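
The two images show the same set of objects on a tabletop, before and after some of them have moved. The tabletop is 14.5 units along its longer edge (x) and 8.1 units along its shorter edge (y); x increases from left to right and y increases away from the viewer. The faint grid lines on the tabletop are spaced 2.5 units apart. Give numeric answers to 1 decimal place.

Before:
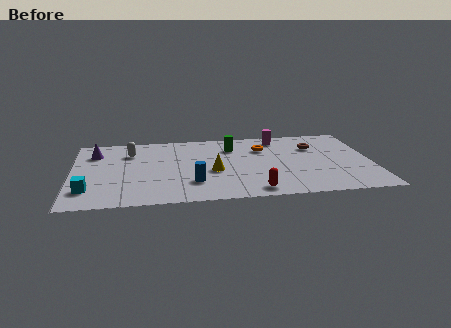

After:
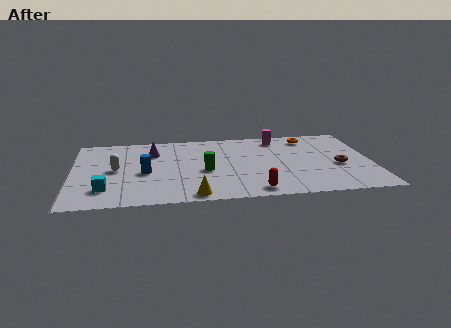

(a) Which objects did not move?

the red capsule and the magenta cylinder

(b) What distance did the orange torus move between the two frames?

2.5

From (9.3, 5.8) to (11.6, 6.8), the orange torus covered √(2.3² + 1.0²) ≈ 2.5 units.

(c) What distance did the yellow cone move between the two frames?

2.8

The yellow cone moved from about (6.8, 3.4) to (5.8, 0.8), a distance of √(1.0² + 2.6²) ≈ 2.8.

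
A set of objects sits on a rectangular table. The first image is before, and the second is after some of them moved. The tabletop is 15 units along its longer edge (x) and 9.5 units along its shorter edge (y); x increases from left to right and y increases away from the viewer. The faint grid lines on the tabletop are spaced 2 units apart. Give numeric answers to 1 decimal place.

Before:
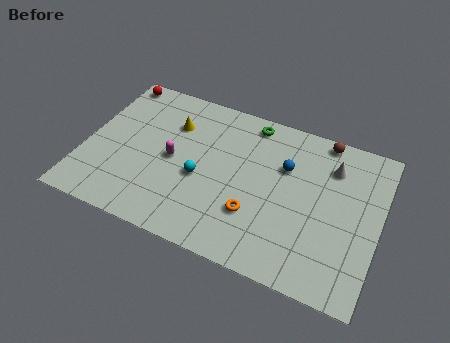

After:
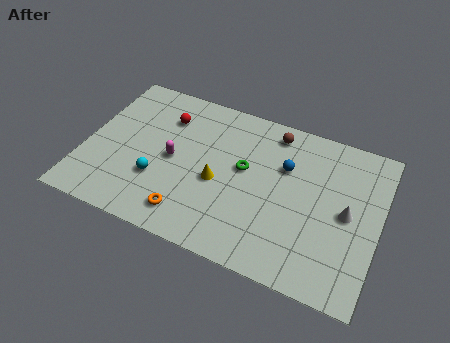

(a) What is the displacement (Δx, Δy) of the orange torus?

(-3.2, -1.3)

The orange torus was at about (8.9, 2.9) and moved to about (5.7, 1.6).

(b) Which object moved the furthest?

the yellow cone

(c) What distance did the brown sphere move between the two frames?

2.5

The brown sphere was near (11.8, 8.7) before and (9.3, 8.2) after, so it travelled √(2.5² + 0.5²) ≈ 2.5 units.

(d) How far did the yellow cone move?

3.8

The yellow cone moved from about (4.2, 6.8) to (6.9, 4.1), a distance of √(2.7² + 2.7²) ≈ 3.8.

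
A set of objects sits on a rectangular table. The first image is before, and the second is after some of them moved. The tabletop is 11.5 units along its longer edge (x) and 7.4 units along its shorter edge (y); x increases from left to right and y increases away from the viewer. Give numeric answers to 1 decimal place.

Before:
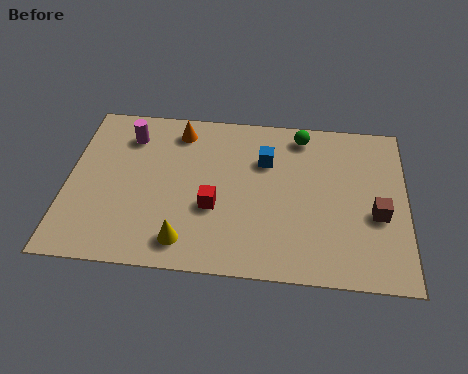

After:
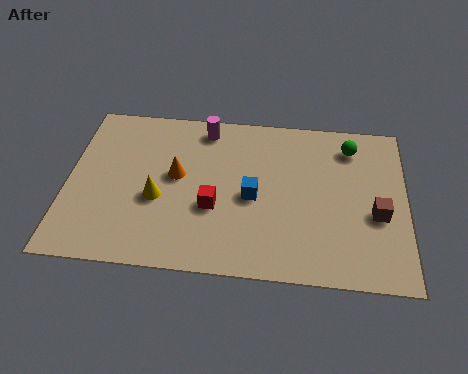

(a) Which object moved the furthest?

the magenta cylinder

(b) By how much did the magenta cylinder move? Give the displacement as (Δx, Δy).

(2.6, 0.6)

From the two frames, the magenta cylinder sits at roughly (2.0, 5.8) before and (4.6, 6.4) after.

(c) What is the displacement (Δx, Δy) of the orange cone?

(0.0, -2.1)

The orange cone started near (3.7, 6.2) and ended near (3.7, 4.1).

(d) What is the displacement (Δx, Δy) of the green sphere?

(1.7, -0.4)

From the two frames, the green sphere sits at roughly (7.9, 6.4) before and (9.6, 6.0) after.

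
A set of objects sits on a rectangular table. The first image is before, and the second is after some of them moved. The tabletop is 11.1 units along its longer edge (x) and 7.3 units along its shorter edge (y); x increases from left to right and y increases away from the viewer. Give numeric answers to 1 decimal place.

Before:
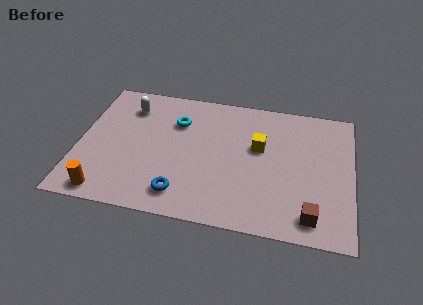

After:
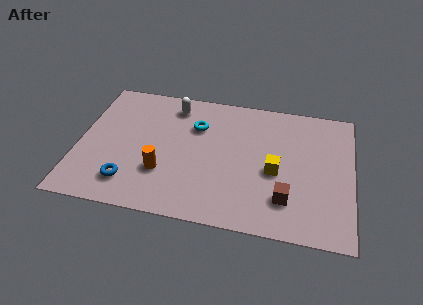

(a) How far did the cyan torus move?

0.8

The cyan torus moved from about (3.9, 5.2) to (4.7, 5.1), a distance of √(0.8² + 0.1²) ≈ 0.8.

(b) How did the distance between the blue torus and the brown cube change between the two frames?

+1.1

The distance was about 5.2 in the first image and 6.3 in the second, so they moved 1.1 units further apart.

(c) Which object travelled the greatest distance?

the orange cylinder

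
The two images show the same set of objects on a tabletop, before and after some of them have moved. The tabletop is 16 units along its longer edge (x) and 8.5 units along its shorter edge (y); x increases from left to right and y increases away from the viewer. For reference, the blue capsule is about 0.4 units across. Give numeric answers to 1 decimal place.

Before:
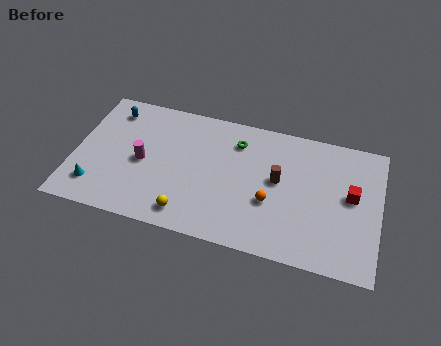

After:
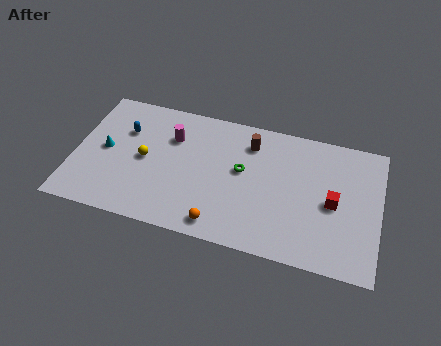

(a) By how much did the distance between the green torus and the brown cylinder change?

-1.1

Before: roughly 3.0 units apart; after: 1.9. That's 1.1 units closer together.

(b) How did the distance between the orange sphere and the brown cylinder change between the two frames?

+4.2

They were about 1.5 units apart before and 5.7 after — 4.2 units further apart.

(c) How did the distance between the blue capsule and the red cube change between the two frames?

-1.8

They were about 13.0 units apart before and 11.2 after — 1.8 units closer together.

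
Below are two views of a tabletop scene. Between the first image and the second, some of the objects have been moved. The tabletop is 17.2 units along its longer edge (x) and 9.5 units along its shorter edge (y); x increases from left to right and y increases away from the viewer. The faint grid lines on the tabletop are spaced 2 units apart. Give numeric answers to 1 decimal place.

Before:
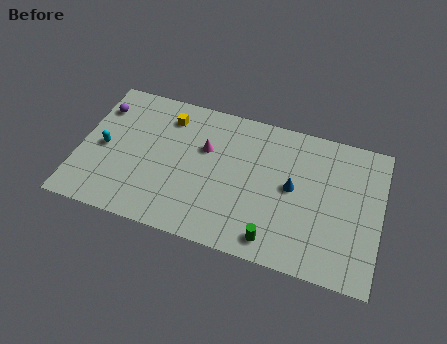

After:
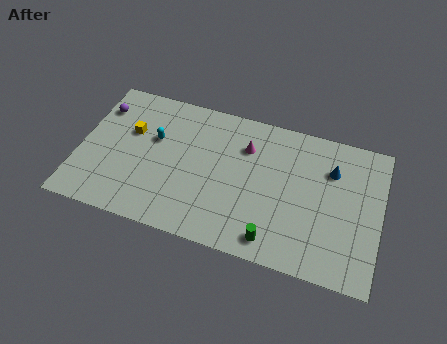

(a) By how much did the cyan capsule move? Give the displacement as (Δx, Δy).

(2.8, 1.4)

From the two frames, the cyan capsule sits at roughly (1.4, 4.5) before and (4.2, 5.9) after.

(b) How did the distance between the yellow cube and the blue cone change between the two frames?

+3.7

They were about 7.8 units apart before and 11.5 after — 3.7 units further apart.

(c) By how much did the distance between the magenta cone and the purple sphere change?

+2.2

Before: roughly 6.3 units apart; after: 8.5. That's 2.2 units further apart.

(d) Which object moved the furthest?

the cyan capsule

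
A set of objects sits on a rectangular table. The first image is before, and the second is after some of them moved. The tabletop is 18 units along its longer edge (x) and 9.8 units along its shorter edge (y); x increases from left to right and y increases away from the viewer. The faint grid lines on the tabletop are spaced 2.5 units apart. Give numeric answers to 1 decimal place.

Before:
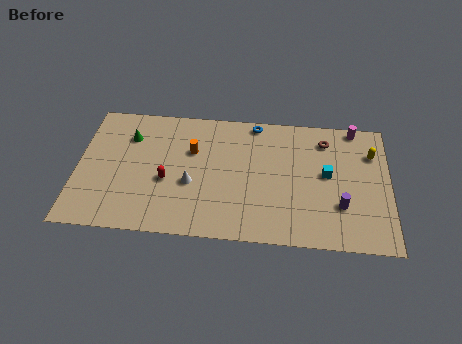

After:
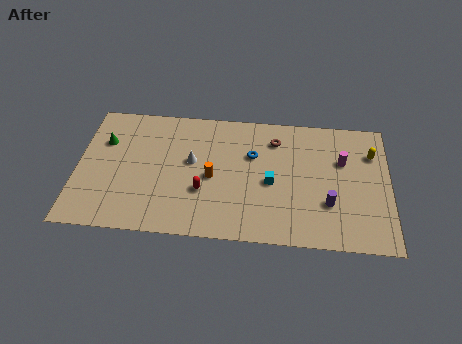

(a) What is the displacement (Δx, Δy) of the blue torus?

(-0.1, -2.5)

From the two frames, the blue torus sits at roughly (10.2, 8.9) before and (10.1, 6.4) after.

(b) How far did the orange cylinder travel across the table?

2.2

The orange cylinder moved from about (6.6, 6.4) to (7.8, 4.5), a distance of √(1.2² + 1.9²) ≈ 2.2.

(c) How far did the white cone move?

1.7

The white cone was near (6.6, 3.9) before and (6.6, 5.6) after, so it travelled √(0.0² + 1.7²) ≈ 1.7 units.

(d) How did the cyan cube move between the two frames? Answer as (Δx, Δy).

(-3.2, -0.9)

The cyan cube was at about (14.4, 5.3) and moved to about (11.2, 4.4).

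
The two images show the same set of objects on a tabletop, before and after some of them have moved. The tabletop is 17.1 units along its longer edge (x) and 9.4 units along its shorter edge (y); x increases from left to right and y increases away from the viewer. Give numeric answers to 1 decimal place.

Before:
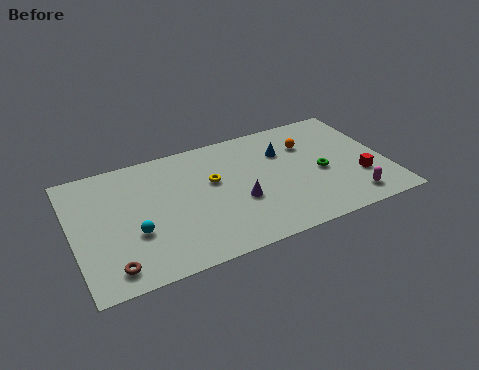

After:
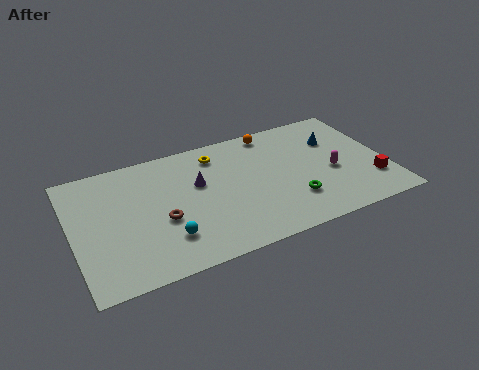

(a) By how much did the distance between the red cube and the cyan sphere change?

-1.0

Before: roughly 12.3 units apart; after: 11.3. That's 1.0 units closer together.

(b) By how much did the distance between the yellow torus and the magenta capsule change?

-1.2

The distance was about 8.2 in the first image and 7.0 in the second, so they moved 1.2 units closer together.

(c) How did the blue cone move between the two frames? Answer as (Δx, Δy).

(2.9, -0.1)

From the two frames, the blue cone sits at roughly (11.7, 6.6) before and (14.6, 6.5) after.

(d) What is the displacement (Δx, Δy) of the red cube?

(0.6, -0.5)

From the two frames, the red cube sits at roughly (15.5, 3.0) before and (16.1, 2.5) after.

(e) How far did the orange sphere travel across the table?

2.5

The orange sphere moved from about (13.1, 6.7) to (11.3, 8.4), a distance of √(1.8² + 1.7²) ≈ 2.5.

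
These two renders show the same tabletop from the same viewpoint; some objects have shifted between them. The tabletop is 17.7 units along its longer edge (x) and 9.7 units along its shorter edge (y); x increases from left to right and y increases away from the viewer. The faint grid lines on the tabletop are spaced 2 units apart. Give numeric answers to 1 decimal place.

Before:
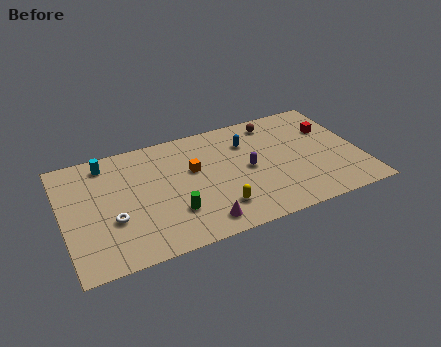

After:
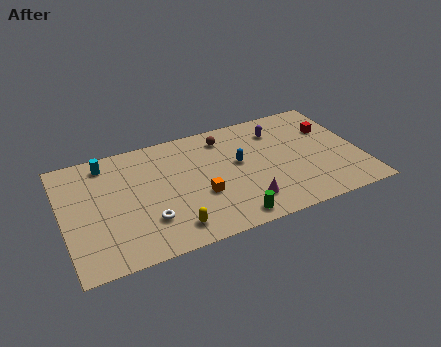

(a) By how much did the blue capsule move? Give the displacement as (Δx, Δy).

(-0.7, -1.6)

The blue capsule started near (11.2, 7.1) and ended near (10.5, 5.5).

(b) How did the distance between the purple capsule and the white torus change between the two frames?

+1.3

They were about 8.3 units apart before and 9.6 after — 1.3 units further apart.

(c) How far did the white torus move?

2.2

The white torus moved from about (2.8, 3.5) to (4.8, 2.7), a distance of √(2.0² + 0.8²) ≈ 2.2.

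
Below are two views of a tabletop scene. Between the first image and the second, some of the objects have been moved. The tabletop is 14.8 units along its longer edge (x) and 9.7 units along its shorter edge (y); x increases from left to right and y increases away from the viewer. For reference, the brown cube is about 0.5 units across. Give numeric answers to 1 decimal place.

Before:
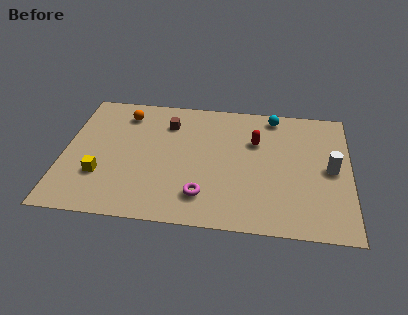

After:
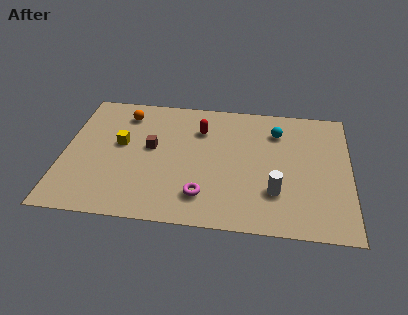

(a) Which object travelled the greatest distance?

the white cylinder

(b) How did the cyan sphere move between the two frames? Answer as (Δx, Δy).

(0.2, -1.2)

The cyan sphere was at about (10.8, 8.6) and moved to about (11.0, 7.4).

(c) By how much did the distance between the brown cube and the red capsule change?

-1.7

The distance was about 4.7 in the first image and 3.0 in the second, so they moved 1.7 units closer together.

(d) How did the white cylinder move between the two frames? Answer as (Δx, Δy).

(-2.8, -2.0)

The white cylinder was at about (13.8, 4.8) and moved to about (11.0, 2.8).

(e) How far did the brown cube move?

2.2

The brown cube was near (5.3, 7.4) before and (4.5, 5.4) after, so it travelled √(0.8² + 2.0²) ≈ 2.2 units.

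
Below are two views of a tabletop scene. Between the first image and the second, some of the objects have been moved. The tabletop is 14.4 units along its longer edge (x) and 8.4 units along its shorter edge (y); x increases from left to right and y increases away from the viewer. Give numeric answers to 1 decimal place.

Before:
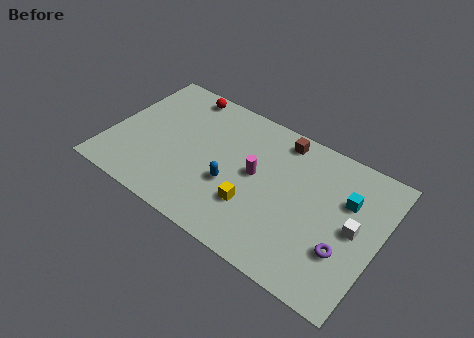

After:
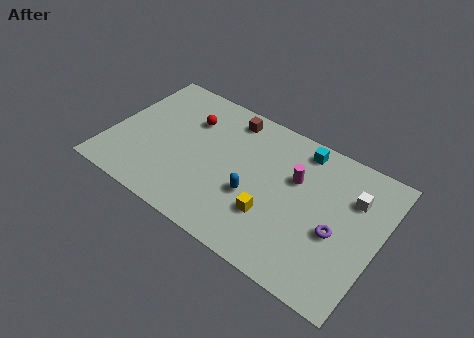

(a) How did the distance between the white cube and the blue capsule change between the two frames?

-0.9

They were about 6.5 units apart before and 5.6 after — 0.9 units closer together.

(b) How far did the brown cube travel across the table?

2.8

The brown cube moved from about (8.7, 7.3) to (5.9, 7.2), a distance of √(2.8² + 0.1²) ≈ 2.8.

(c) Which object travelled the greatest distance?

the cyan cube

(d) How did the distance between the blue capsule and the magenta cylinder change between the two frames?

+1.2

They were about 1.7 units apart before and 2.9 after — 1.2 units further apart.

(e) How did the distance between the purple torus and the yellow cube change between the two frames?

-1.4

Before: roughly 4.8 units apart; after: 3.4. That's 1.4 units closer together.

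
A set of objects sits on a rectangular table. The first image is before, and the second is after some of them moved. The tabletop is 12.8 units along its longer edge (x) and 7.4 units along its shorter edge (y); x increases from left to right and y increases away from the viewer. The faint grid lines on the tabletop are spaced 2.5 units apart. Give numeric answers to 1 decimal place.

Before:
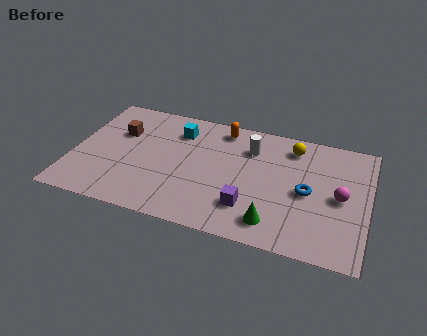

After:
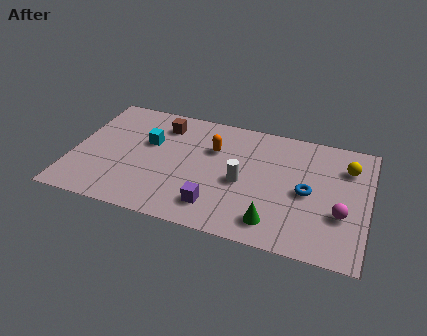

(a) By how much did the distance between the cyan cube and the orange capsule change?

+0.8

The distance was about 2.0 in the first image and 2.8 in the second, so they moved 0.8 units further apart.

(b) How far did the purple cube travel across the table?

1.5

From (7.8, 1.9) to (6.4, 1.5), the purple cube covered √(1.4² + 0.4²) ≈ 1.5 units.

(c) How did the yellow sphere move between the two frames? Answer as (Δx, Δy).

(2.4, -0.6)

The yellow sphere was at about (9.4, 6.1) and moved to about (11.8, 5.5).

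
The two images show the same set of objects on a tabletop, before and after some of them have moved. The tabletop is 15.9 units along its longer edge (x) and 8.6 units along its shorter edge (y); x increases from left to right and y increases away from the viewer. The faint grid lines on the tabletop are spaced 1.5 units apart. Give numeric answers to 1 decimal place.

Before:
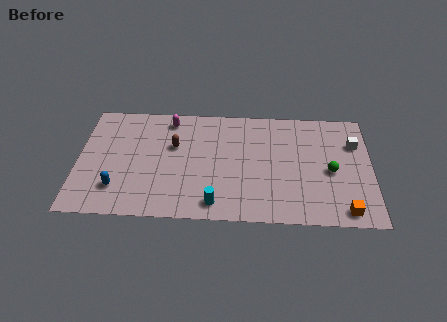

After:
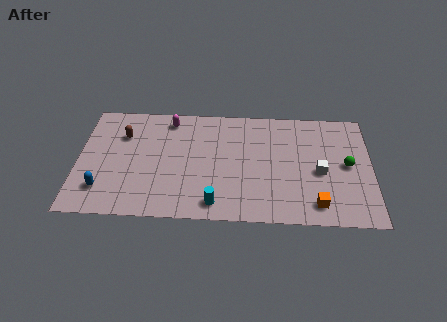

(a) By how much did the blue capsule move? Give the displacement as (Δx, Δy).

(-0.8, -0.1)

From the two frames, the blue capsule sits at roughly (2.2, 2.1) before and (1.4, 2.0) after.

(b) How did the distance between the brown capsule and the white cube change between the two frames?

+1.1

The distance was about 9.8 in the first image and 10.9 in the second, so they moved 1.1 units further apart.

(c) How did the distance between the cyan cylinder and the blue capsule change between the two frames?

+0.8

The distance was about 5.4 in the first image and 6.2 in the second, so they moved 0.8 units further apart.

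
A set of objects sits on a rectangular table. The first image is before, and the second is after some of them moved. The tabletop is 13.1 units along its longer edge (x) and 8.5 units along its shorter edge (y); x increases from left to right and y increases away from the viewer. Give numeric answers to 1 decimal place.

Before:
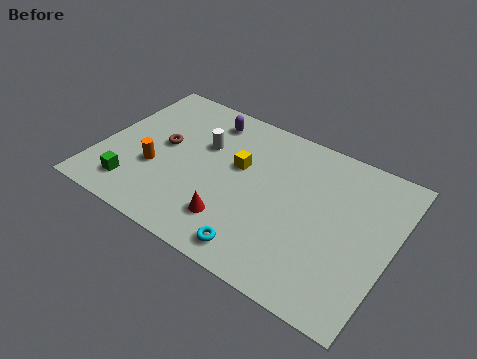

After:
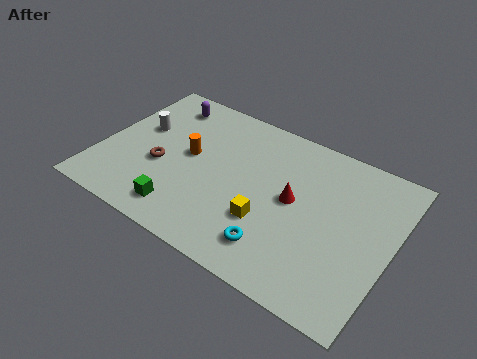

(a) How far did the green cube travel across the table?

2.3

The green cube was near (1.9, 1.6) before and (4.2, 1.4) after, so it travelled √(2.3² + 0.2²) ≈ 2.3 units.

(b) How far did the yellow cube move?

2.9

The yellow cube was near (6.1, 5.1) before and (7.8, 2.8) after, so it travelled √(1.7² + 2.3²) ≈ 2.9 units.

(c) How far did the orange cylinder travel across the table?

2.0

The orange cylinder was near (2.6, 3.1) before and (3.9, 4.6) after, so it travelled √(1.3² + 1.5²) ≈ 2.0 units.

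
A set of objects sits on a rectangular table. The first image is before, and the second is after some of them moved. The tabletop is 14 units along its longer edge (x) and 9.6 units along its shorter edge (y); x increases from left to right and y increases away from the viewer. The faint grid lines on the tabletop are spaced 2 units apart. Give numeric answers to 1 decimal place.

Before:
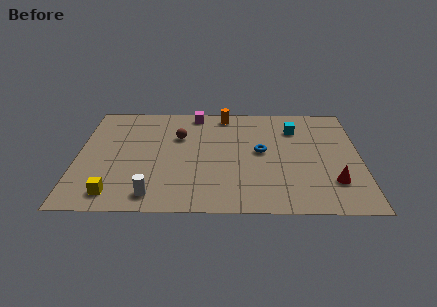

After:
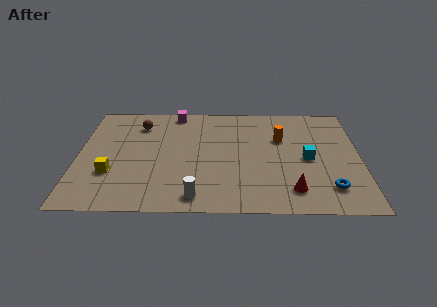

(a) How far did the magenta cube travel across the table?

1.0

From (5.8, 8.6) to (4.8, 8.7), the magenta cube covered √(1.0² + 0.1²) ≈ 1.0 units.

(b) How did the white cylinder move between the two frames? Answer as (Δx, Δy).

(2.1, -0.1)

The white cylinder was at about (3.8, 1.3) and moved to about (5.9, 1.2).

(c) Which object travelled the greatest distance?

the blue torus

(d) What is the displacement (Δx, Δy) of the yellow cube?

(-0.2, 1.7)

The yellow cube started near (1.9, 1.4) and ended near (1.7, 3.1).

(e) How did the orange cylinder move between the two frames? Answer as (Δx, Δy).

(2.8, -2.2)

The orange cylinder was at about (7.3, 8.5) and moved to about (10.1, 6.3).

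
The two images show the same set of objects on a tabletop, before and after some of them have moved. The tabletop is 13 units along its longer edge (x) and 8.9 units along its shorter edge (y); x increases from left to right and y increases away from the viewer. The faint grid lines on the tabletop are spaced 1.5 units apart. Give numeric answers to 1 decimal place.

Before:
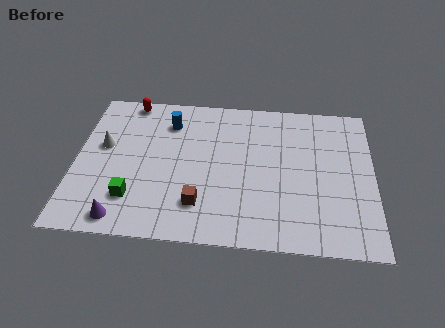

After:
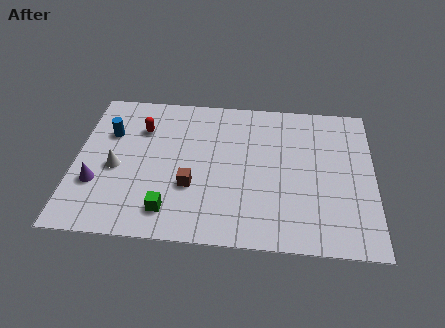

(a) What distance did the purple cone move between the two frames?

2.2

From (2.2, 1.0) to (1.0, 2.9), the purple cone covered √(1.2² + 1.9²) ≈ 2.2 units.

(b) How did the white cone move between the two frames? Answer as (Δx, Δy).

(0.6, -1.3)

The white cone was at about (1.2, 5.2) and moved to about (1.8, 3.9).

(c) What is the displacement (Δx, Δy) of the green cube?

(1.6, -0.6)

From the two frames, the green cube sits at roughly (2.6, 2.2) before and (4.2, 1.6) after.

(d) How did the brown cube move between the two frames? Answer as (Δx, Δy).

(-0.4, 1.0)

The brown cube started near (5.5, 2.1) and ended near (5.1, 3.1).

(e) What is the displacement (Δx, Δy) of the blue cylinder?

(-2.6, -0.9)

The blue cylinder was at about (4.0, 6.9) and moved to about (1.4, 6.0).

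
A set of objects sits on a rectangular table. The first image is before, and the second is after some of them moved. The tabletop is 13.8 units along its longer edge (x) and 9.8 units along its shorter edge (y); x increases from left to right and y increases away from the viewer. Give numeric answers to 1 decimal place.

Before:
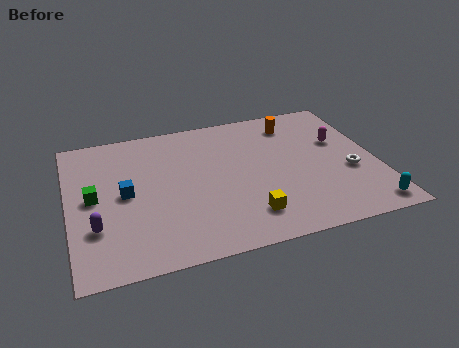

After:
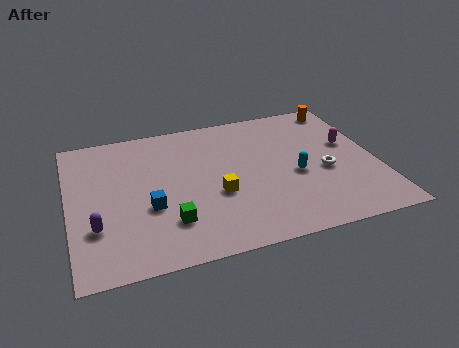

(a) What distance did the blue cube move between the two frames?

1.6

The blue cube was near (2.5, 4.9) before and (3.5, 3.7) after, so it travelled √(1.0² + 1.2²) ≈ 1.6 units.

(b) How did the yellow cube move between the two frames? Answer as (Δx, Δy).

(-1.2, 1.8)

The yellow cube started near (7.7, 2.0) and ended near (6.5, 3.8).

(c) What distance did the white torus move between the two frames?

1.1

The white torus moved from about (12.5, 3.8) to (11.4, 4.1), a distance of √(1.1² + 0.3²) ≈ 1.1.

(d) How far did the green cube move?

4.1

The green cube moved from about (1.1, 5.0) to (4.3, 2.5), a distance of √(3.2² + 2.5²) ≈ 4.1.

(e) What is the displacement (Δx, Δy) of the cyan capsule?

(-2.9, 3.1)

The cyan capsule started near (13.0, 1.1) and ended near (10.1, 4.2).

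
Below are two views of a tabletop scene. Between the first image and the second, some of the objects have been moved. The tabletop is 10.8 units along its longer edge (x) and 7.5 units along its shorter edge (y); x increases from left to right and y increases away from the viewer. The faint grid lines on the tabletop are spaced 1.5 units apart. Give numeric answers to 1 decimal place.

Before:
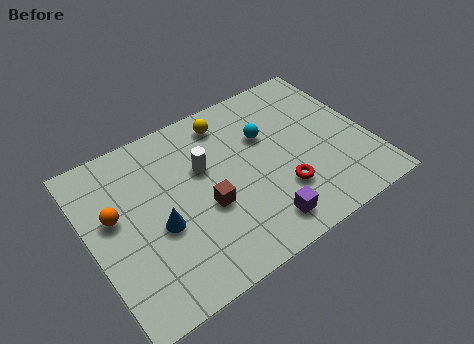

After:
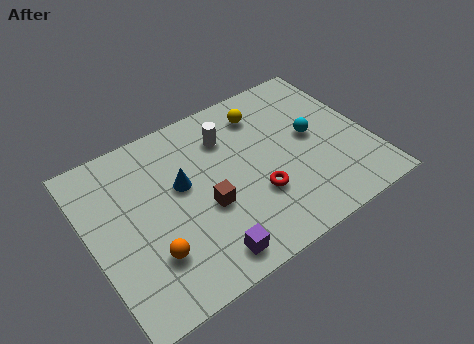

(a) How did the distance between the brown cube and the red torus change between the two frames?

-0.9

They were about 2.9 units apart before and 2.0 after — 0.9 units closer together.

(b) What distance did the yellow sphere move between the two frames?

1.4

The yellow sphere moved from about (5.7, 6.3) to (7.1, 6.0), a distance of √(1.4² + 0.3²) ≈ 1.4.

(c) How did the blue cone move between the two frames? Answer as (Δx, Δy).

(1.1, 1.3)

The blue cone started near (2.5, 3.1) and ended near (3.6, 4.4).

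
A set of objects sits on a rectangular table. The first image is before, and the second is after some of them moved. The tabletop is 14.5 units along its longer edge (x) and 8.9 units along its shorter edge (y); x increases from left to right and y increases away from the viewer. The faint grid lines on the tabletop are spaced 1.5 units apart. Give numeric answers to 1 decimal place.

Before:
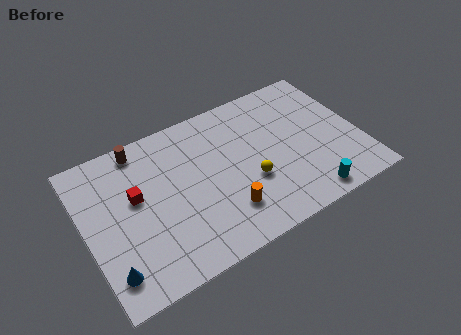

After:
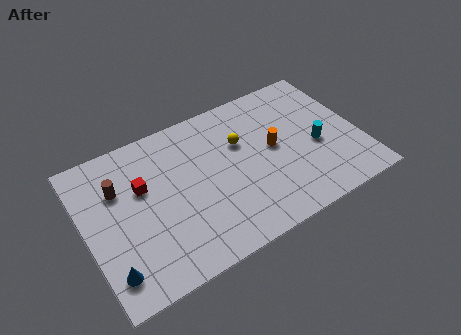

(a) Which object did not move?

the blue cone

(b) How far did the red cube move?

0.6

The red cube was near (2.7, 5.2) before and (3.1, 5.6) after, so it travelled √(0.4² + 0.4²) ≈ 0.6 units.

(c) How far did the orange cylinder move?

3.9

The orange cylinder was near (7.0, 2.2) before and (10.0, 4.7) after, so it travelled √(3.0² + 2.5²) ≈ 3.9 units.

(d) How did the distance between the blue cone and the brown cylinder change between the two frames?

-2.1

The distance was about 6.6 in the first image and 4.5 in the second, so they moved 2.1 units closer together.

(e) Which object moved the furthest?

the orange cylinder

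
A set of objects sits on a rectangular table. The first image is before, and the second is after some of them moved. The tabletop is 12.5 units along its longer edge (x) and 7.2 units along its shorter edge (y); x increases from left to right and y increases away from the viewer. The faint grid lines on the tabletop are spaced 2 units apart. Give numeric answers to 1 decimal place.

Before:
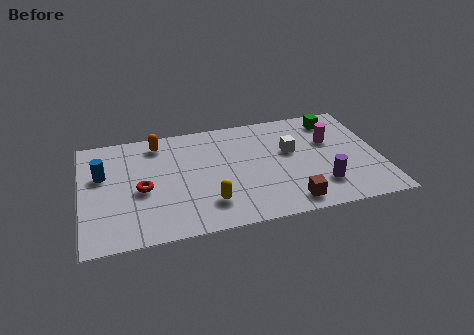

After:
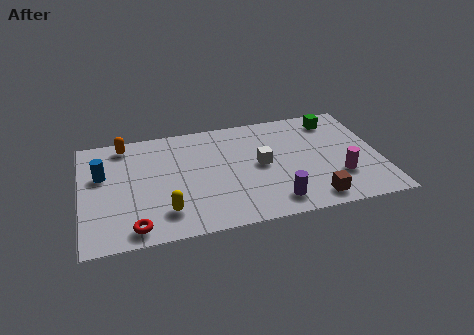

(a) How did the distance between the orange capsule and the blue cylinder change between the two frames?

-0.8

Before: roughly 2.9 units apart; after: 2.1. That's 0.8 units closer together.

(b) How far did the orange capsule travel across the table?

1.4

The orange capsule moved from about (3.3, 6.1) to (1.9, 6.3), a distance of √(1.4² + 0.2²) ≈ 1.4.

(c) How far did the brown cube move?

1.0

The brown cube was near (8.5, 1.0) before and (9.5, 1.0) after, so it travelled √(1.0² + 0.0²) ≈ 1.0 units.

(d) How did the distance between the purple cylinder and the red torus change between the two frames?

-1.7

Before: roughly 7.5 units apart; after: 5.8. That's 1.7 units closer together.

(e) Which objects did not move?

the blue cylinder and the green cube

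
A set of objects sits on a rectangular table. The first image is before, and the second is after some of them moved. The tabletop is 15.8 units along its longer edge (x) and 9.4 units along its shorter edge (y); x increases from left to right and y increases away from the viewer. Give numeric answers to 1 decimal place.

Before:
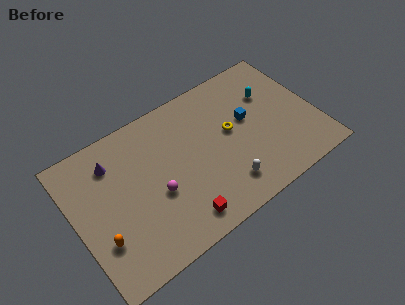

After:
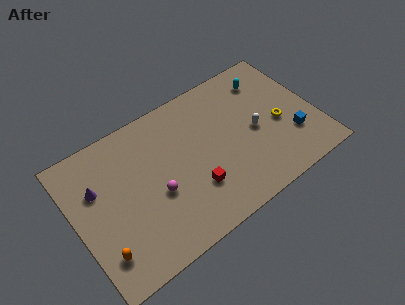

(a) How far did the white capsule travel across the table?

3.5

The white capsule was near (9.3, 1.9) before and (11.8, 4.4) after, so it travelled √(2.5² + 2.5²) ≈ 3.5 units.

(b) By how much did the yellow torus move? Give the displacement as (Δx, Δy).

(3.1, -1.1)

From the two frames, the yellow torus sits at roughly (10.3, 5.2) before and (13.4, 4.1) after.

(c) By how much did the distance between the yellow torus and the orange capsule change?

+3.1

The distance was about 9.3 in the first image and 12.4 in the second, so they moved 3.1 units further apart.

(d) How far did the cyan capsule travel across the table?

1.1

From (13.2, 6.4) to (13.2, 7.5), the cyan capsule covered √(0.0² + 1.1²) ≈ 1.1 units.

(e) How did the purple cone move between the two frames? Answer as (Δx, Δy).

(-1.2, -1.1)

From the two frames, the purple cone sits at roughly (2.8, 7.3) before and (1.6, 6.2) after.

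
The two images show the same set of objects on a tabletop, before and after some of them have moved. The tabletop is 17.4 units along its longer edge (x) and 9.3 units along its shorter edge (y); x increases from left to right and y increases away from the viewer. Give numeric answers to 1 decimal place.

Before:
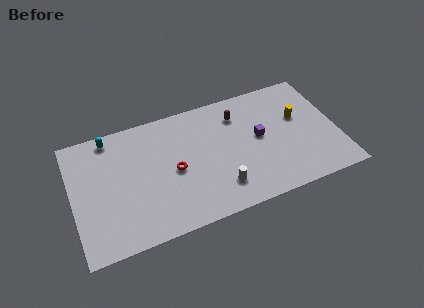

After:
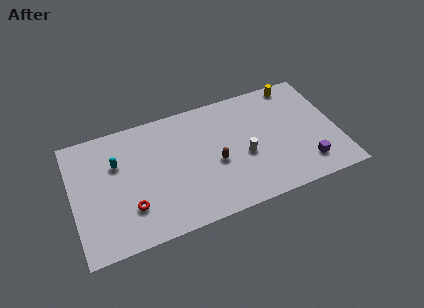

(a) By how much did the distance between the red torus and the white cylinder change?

+4.1

Before: roughly 3.6 units apart; after: 7.7. That's 4.1 units further apart.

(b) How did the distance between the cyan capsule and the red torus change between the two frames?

-1.9

They were about 5.5 units apart before and 3.6 after — 1.9 units closer together.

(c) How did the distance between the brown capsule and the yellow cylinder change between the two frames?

+3.1

Before: roughly 4.2 units apart; after: 7.3. That's 3.1 units further apart.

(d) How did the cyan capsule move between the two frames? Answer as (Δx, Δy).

(0.3, -2.1)

The cyan capsule started near (2.7, 8.3) and ended near (3.0, 6.2).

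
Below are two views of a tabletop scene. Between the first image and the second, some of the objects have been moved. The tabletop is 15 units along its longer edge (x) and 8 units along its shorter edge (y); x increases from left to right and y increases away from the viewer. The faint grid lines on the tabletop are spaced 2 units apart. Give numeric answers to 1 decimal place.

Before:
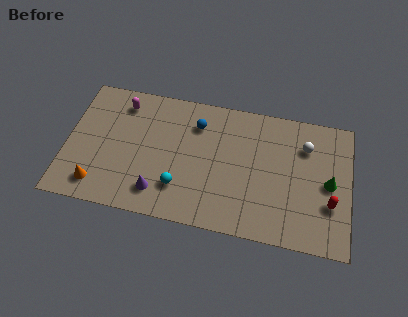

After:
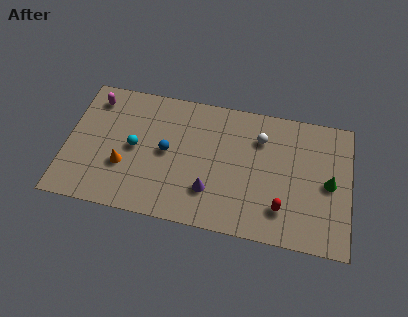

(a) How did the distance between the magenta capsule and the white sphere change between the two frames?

-0.9

The distance was about 9.8 in the first image and 8.9 in the second, so they moved 0.9 units closer together.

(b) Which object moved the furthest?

the cyan sphere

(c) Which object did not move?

the green cone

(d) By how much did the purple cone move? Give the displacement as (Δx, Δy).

(2.7, 0.6)

From the two frames, the purple cone sits at roughly (5.0, 1.6) before and (7.7, 2.2) after.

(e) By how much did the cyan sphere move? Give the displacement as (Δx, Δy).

(-2.5, 1.9)

The cyan sphere started near (6.1, 2.1) and ended near (3.6, 4.0).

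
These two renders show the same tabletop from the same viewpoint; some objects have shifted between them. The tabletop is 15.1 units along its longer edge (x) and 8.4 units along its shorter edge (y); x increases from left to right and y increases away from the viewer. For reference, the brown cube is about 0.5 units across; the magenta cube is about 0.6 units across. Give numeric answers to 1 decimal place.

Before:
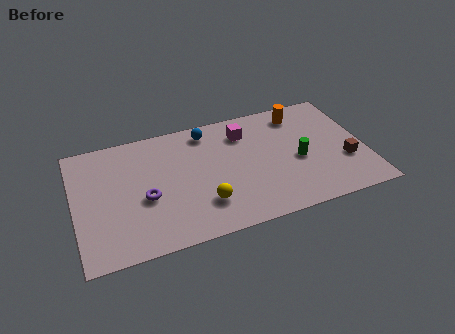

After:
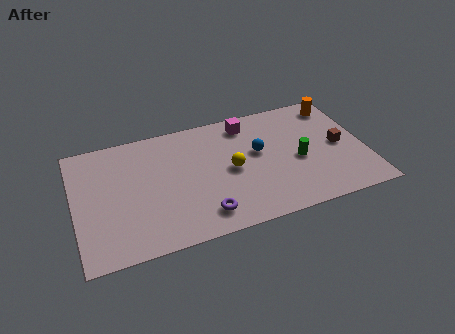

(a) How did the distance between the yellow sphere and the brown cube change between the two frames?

-1.8

They were about 7.5 units apart before and 5.7 after — 1.8 units closer together.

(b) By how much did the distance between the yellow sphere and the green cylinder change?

-1.8

Before: roughly 5.3 units apart; after: 3.5. That's 1.8 units closer together.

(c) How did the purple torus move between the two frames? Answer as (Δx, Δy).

(2.8, -2.0)

The purple torus started near (3.6, 3.5) and ended near (6.4, 1.5).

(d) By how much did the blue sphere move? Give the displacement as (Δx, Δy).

(2.5, -2.3)

The blue sphere was at about (7.1, 7.2) and moved to about (9.6, 4.9).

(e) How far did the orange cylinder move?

2.0

From (12.0, 7.0) to (14.0, 7.1), the orange cylinder covered √(2.0² + 0.1²) ≈ 2.0 units.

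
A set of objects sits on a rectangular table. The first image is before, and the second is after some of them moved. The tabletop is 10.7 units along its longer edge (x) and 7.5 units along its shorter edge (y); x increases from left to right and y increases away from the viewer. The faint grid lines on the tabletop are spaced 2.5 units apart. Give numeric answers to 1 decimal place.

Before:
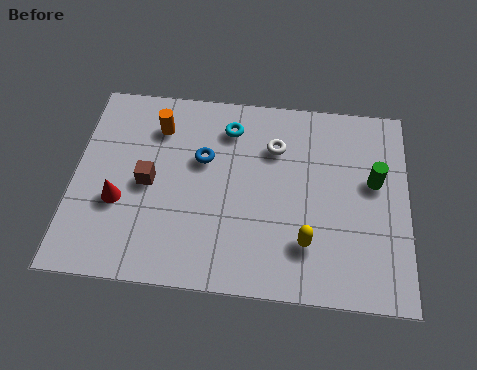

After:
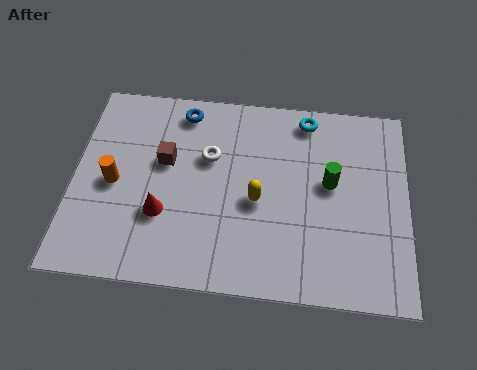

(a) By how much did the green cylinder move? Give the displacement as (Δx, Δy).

(-1.4, -0.2)

The green cylinder started near (9.6, 4.4) and ended near (8.2, 4.2).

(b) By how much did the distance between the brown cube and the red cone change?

+0.8

They were about 1.2 units apart before and 2.0 after — 0.8 units further apart.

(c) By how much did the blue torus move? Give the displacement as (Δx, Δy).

(-0.7, 1.8)

The blue torus started near (4.1, 4.7) and ended near (3.4, 6.5).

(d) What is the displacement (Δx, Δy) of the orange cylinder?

(-1.3, -2.3)

From the two frames, the orange cylinder sits at roughly (2.6, 5.8) before and (1.3, 3.5) after.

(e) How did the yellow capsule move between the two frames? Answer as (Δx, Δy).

(-1.6, 1.4)

The yellow capsule was at about (7.5, 1.9) and moved to about (5.9, 3.3).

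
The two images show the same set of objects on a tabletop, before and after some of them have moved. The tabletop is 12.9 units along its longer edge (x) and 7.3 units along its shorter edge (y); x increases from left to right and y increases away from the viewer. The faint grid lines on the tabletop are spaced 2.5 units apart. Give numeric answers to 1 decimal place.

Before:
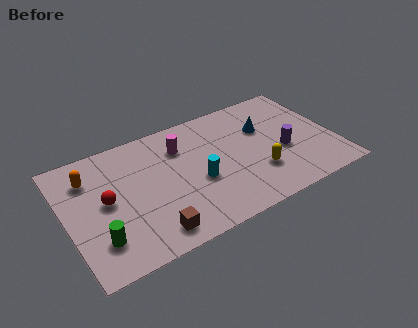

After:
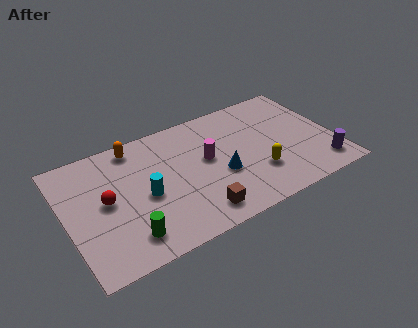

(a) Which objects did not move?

the red sphere and the yellow capsule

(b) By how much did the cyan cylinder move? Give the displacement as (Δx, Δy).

(-2.5, 0.3)

The cyan cylinder started near (6.2, 3.0) and ended near (3.7, 3.3).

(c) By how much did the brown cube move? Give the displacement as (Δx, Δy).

(2.2, 0.1)

From the two frames, the brown cube sits at roughly (3.7, 1.1) before and (5.9, 1.2) after.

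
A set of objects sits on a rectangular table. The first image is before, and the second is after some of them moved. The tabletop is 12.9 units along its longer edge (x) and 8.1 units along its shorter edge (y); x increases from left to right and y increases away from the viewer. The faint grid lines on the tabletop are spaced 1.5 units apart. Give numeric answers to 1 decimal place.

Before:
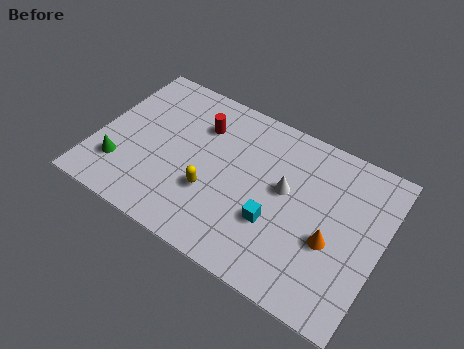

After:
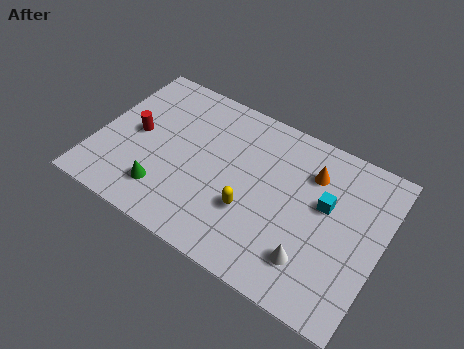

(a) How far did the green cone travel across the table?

2.1

The green cone moved from about (1.3, 2.1) to (3.4, 1.8), a distance of √(2.1² + 0.3²) ≈ 2.1.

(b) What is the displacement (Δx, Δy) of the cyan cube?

(2.0, 2.0)

From the two frames, the cyan cube sits at roughly (8.3, 2.8) before and (10.3, 4.8) after.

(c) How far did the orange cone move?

3.1

From (10.8, 3.2) to (9.5, 6.0), the orange cone covered √(1.3² + 2.8²) ≈ 3.1 units.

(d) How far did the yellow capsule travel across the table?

1.8

From (5.4, 2.8) to (7.2, 2.8), the yellow capsule covered √(1.8² + 0.0²) ≈ 1.8 units.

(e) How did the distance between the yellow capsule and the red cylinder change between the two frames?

+2.4

Before: roughly 3.3 units apart; after: 5.7. That's 2.4 units further apart.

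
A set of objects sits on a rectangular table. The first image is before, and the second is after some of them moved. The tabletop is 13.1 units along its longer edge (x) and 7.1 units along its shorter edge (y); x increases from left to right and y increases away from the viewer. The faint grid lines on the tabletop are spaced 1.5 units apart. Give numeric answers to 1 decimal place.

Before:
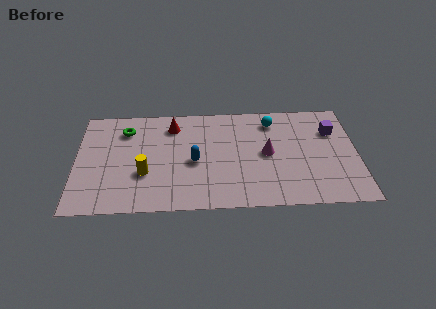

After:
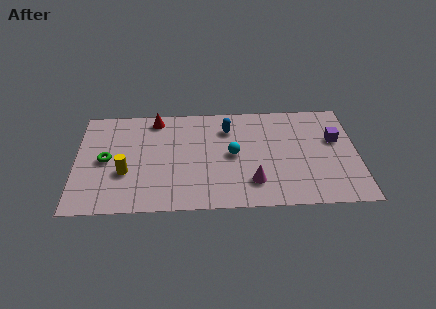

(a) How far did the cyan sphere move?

2.9

From (9.2, 5.8) to (7.3, 3.6), the cyan sphere covered √(1.9² + 2.2²) ≈ 2.9 units.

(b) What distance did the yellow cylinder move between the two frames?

0.9

From (3.2, 2.5) to (2.3, 2.6), the yellow cylinder covered √(0.9² + 0.1²) ≈ 0.9 units.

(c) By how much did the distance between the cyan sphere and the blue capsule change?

-2.7

The distance was about 4.5 in the first image and 1.8 in the second, so they moved 2.7 units closer together.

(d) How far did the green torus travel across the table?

2.2

The green torus moved from about (2.3, 5.5) to (1.4, 3.5), a distance of √(0.9² + 2.0²) ≈ 2.2.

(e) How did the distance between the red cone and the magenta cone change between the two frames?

+1.5

Before: roughly 4.9 units apart; after: 6.4. That's 1.5 units further apart.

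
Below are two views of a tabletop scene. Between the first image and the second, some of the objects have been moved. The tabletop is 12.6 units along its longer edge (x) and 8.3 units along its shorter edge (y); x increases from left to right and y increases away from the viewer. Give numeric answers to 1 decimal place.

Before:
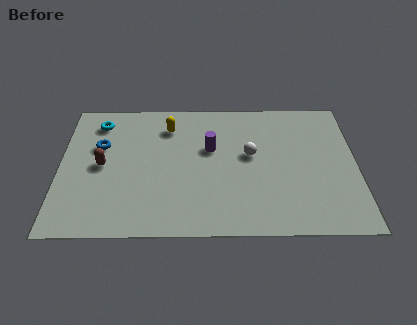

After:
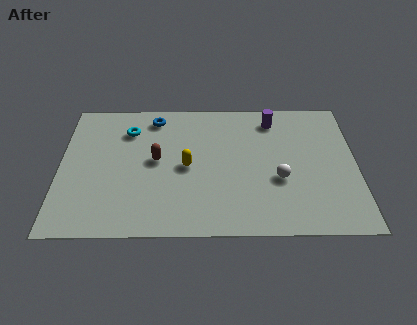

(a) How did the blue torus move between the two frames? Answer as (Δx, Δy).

(2.3, 1.8)

The blue torus was at about (1.7, 5.3) and moved to about (4.0, 7.1).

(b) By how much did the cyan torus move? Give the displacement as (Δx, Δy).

(1.3, -0.5)

From the two frames, the cyan torus sits at roughly (1.6, 6.8) before and (2.9, 6.3) after.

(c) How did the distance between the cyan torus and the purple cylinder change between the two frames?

+1.1

Before: roughly 5.1 units apart; after: 6.2. That's 1.1 units further apart.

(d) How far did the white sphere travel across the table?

1.9

The white sphere was near (8.1, 4.7) before and (9.3, 3.2) after, so it travelled √(1.2² + 1.5²) ≈ 1.9 units.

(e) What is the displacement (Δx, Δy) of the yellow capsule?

(0.8, -2.5)

The yellow capsule started near (4.6, 6.5) and ended near (5.4, 4.0).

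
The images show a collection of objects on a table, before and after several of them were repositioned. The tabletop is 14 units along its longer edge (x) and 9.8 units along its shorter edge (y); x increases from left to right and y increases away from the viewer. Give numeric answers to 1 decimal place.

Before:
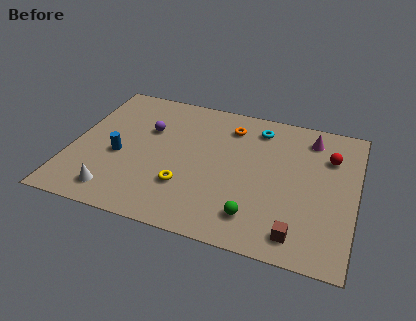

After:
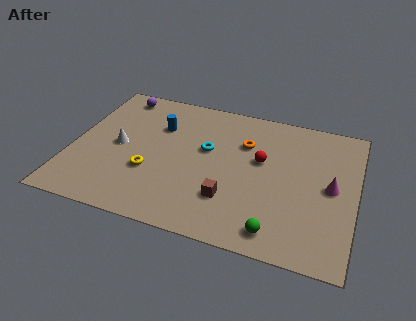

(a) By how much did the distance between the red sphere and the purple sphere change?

-1.0

Before: roughly 9.0 units apart; after: 8.0. That's 1.0 units closer together.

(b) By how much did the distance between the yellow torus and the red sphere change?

-2.1

Before: roughly 7.9 units apart; after: 5.8. That's 2.1 units closer together.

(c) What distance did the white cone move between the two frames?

3.3

The white cone was near (2.5, 1.5) before and (2.3, 4.8) after, so it travelled √(0.2² + 3.3²) ≈ 3.3 units.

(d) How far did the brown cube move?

3.6

The brown cube was near (11.4, 1.4) before and (8.0, 2.7) after, so it travelled √(3.4² + 1.3²) ≈ 3.6 units.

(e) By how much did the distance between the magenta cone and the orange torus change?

+0.8

Before: roughly 4.0 units apart; after: 4.8. That's 0.8 units further apart.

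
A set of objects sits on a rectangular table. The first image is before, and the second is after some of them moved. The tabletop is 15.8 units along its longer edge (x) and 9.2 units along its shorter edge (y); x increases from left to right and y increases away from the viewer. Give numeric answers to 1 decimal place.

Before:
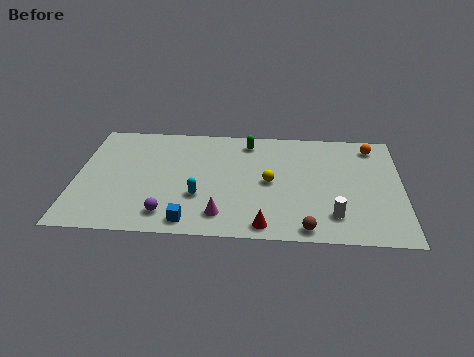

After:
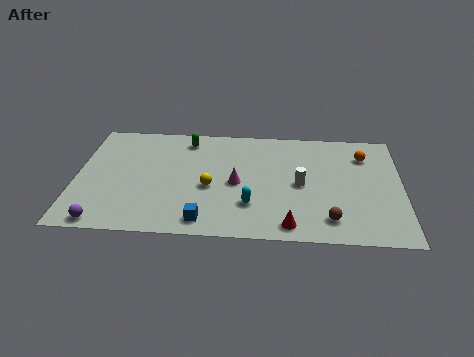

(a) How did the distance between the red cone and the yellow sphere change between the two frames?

+1.3

The distance was about 3.5 in the first image and 4.8 in the second, so they moved 1.3 units further apart.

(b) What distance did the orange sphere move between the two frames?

0.9

The orange sphere was near (14.4, 7.8) before and (14.0, 7.0) after, so it travelled √(0.4² + 0.8²) ≈ 0.9 units.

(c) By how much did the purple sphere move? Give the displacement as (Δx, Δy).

(-3.0, -0.8)

The purple sphere started near (4.5, 1.6) and ended near (1.5, 0.8).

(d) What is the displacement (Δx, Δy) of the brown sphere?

(1.1, 0.8)

The brown sphere started near (11.2, 0.9) and ended near (12.3, 1.7).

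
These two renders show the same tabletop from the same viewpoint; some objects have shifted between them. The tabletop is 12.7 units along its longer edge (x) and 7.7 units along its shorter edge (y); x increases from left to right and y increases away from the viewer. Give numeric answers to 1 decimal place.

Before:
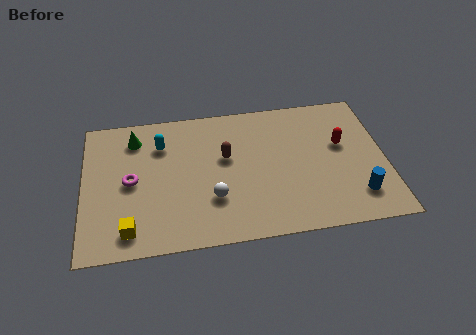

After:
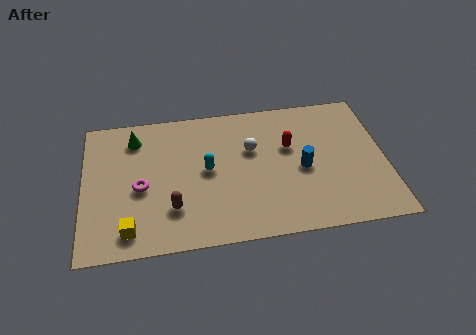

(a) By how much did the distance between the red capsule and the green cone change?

-2.2

The distance was about 8.8 in the first image and 6.6 in the second, so they moved 2.2 units closer together.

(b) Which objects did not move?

the yellow cube and the green cone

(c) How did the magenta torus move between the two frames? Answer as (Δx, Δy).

(0.4, -0.4)

From the two frames, the magenta torus sits at roughly (2.0, 3.8) before and (2.4, 3.4) after.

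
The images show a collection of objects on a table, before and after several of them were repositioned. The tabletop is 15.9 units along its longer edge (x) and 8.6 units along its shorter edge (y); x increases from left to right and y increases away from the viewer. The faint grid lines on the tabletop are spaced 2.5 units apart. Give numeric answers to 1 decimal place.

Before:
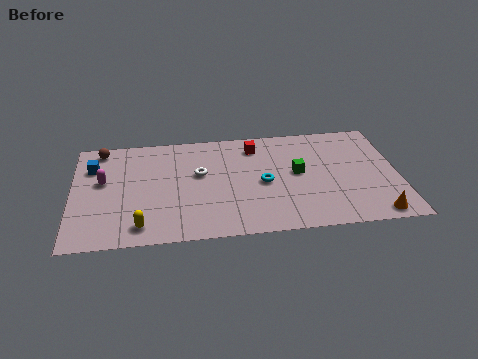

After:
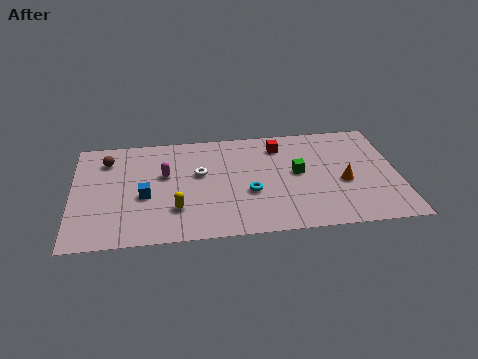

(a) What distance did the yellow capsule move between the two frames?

2.0

The yellow capsule was near (3.3, 1.3) before and (5.0, 2.4) after, so it travelled √(1.7² + 1.1²) ≈ 2.0 units.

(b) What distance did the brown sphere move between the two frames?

0.9

The brown sphere moved from about (1.4, 7.6) to (1.7, 6.7), a distance of √(0.3² + 0.9²) ≈ 0.9.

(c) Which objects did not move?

the white torus and the green cube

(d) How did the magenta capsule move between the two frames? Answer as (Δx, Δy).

(3.0, 0.2)

The magenta capsule was at about (1.5, 5.0) and moved to about (4.5, 5.2).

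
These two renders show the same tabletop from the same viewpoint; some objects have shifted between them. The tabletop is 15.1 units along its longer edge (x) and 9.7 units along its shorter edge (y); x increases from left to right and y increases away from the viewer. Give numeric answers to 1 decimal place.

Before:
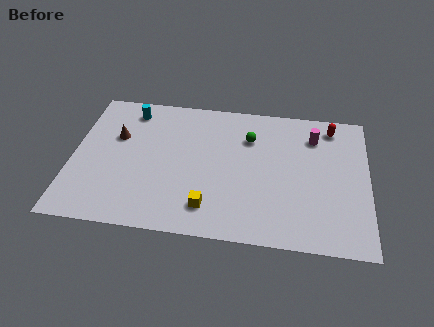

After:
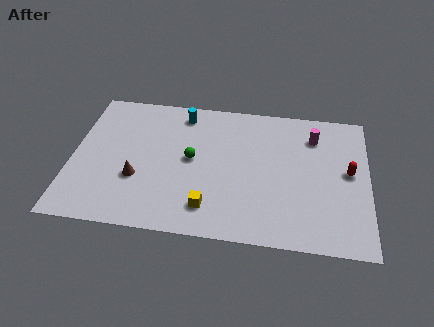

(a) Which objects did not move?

the yellow cube and the magenta cylinder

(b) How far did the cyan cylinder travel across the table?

2.7

From (2.8, 8.2) to (5.5, 8.3), the cyan cylinder covered √(2.7² + 0.1²) ≈ 2.7 units.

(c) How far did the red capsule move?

3.2

From (13.2, 8.3) to (14.1, 5.2), the red capsule covered √(0.9² + 3.1²) ≈ 3.2 units.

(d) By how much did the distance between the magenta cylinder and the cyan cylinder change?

-2.7

They were about 9.5 units apart before and 6.8 after — 2.7 units closer together.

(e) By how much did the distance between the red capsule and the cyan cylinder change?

-1.3

Before: roughly 10.4 units apart; after: 9.1. That's 1.3 units closer together.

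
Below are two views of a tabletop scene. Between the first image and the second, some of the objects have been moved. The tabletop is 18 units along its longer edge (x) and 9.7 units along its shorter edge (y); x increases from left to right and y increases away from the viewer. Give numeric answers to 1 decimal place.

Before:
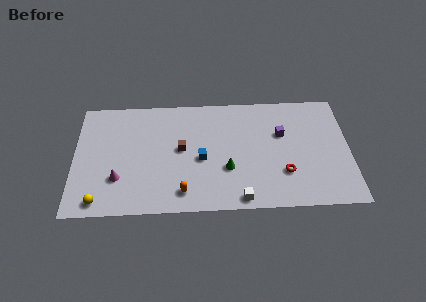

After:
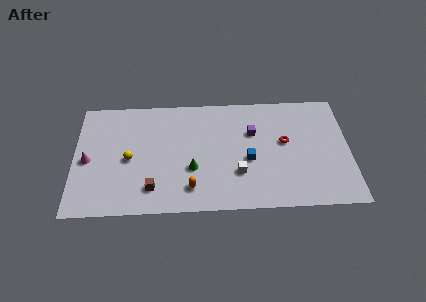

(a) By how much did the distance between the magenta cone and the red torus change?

+2.1

The distance was about 10.8 in the first image and 12.9 in the second, so they moved 2.1 units further apart.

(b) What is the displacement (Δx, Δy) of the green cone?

(-2.3, 0.1)

The green cone was at about (10.0, 3.4) and moved to about (7.7, 3.5).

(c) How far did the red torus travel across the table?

2.6

The red torus was near (13.7, 2.9) before and (13.8, 5.5) after, so it travelled √(0.1² + 2.6²) ≈ 2.6 units.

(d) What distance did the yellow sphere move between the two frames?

3.9

The yellow sphere moved from about (1.7, 1.1) to (3.6, 4.5), a distance of √(1.9² + 3.4²) ≈ 3.9.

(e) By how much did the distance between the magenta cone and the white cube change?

+1.8

The distance was about 8.1 in the first image and 9.9 in the second, so they moved 1.8 units further apart.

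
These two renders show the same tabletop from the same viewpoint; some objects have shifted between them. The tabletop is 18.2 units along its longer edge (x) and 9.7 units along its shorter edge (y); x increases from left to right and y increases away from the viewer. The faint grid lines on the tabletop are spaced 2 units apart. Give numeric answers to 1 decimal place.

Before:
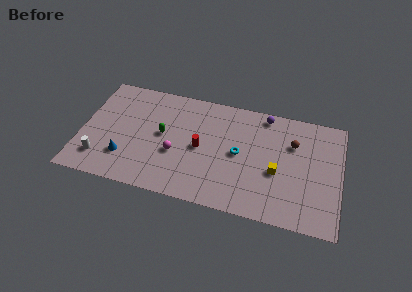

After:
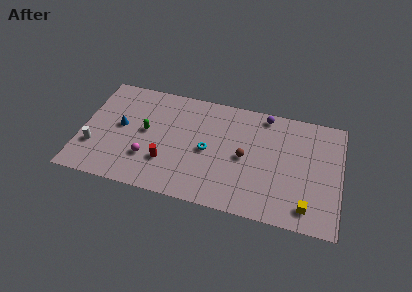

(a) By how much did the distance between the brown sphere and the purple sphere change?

+1.3

Before: roughly 2.9 units apart; after: 4.2. That's 1.3 units further apart.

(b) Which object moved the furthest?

the brown sphere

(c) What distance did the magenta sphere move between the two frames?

2.1

The magenta sphere moved from about (6.7, 3.8) to (4.8, 2.9), a distance of √(1.9² + 0.9²) ≈ 2.1.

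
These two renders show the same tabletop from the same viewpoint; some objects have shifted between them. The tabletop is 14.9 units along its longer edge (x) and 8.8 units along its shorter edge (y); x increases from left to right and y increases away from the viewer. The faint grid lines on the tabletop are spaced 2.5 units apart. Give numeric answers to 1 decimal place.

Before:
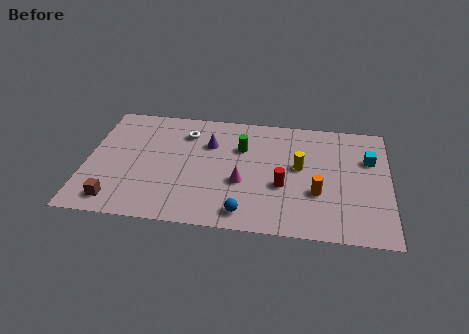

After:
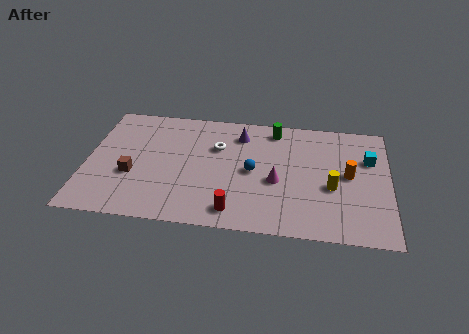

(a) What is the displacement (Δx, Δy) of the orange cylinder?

(1.5, 1.5)

From the two frames, the orange cylinder sits at roughly (11.4, 3.1) before and (12.9, 4.6) after.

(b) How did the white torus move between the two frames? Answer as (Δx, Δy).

(1.6, -0.9)

The white torus started near (4.8, 6.8) and ended near (6.4, 5.9).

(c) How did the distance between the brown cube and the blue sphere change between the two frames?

-0.3

Before: roughly 6.3 units apart; after: 6.0. That's 0.3 units closer together.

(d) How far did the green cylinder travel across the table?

2.3

From (7.6, 6.0) to (9.2, 7.6), the green cylinder covered √(1.6² + 1.6²) ≈ 2.3 units.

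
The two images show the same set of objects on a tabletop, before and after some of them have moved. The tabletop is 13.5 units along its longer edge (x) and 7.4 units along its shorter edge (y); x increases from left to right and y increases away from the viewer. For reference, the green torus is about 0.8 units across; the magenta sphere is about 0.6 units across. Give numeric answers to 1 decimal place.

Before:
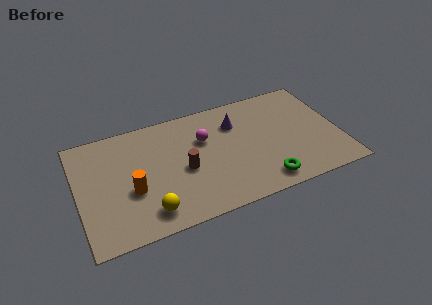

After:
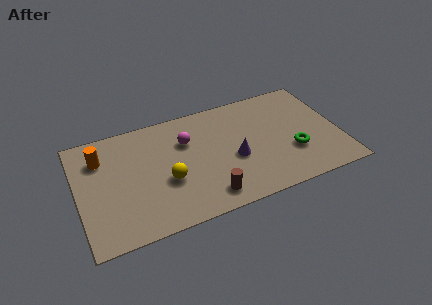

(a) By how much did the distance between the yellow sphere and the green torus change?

+0.6

Before: roughly 5.9 units apart; after: 6.5. That's 0.6 units further apart.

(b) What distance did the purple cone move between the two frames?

2.3

The purple cone was near (8.3, 5.4) before and (8.0, 3.1) after, so it travelled √(0.3² + 2.3²) ≈ 2.3 units.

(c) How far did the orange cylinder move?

3.0

From (2.7, 2.9) to (1.3, 5.5), the orange cylinder covered √(1.4² + 2.6²) ≈ 3.0 units.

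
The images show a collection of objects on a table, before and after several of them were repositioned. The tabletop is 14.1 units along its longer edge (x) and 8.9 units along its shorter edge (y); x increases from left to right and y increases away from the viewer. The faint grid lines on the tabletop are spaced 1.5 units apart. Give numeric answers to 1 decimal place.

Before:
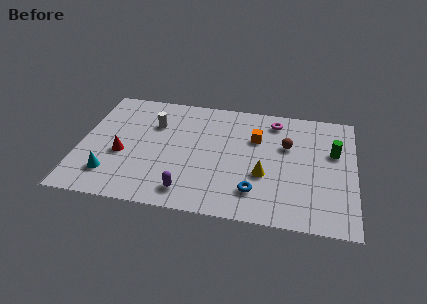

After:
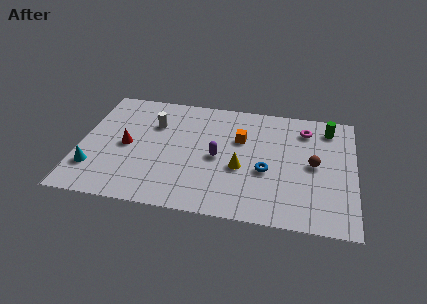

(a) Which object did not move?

the white cylinder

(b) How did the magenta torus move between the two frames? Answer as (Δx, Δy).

(1.6, -0.4)

The magenta torus was at about (9.9, 7.5) and moved to about (11.5, 7.1).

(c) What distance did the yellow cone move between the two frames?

1.2

The yellow cone was near (9.5, 3.3) before and (8.3, 3.6) after, so it travelled √(1.2² + 0.3²) ≈ 1.2 units.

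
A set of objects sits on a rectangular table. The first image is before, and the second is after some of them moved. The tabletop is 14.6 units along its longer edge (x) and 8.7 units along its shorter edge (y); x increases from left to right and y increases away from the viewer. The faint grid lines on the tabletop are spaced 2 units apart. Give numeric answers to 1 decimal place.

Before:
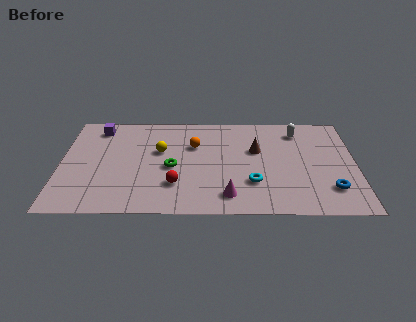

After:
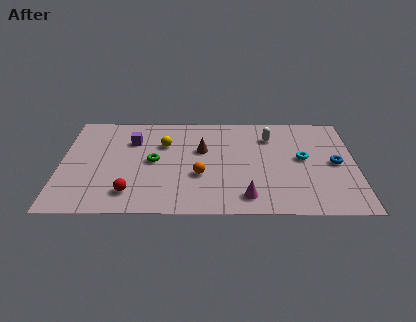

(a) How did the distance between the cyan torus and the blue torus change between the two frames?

-2.2

They were about 3.8 units apart before and 1.6 after — 2.2 units closer together.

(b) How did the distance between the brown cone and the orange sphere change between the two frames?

-0.9

Before: roughly 3.1 units apart; after: 2.2. That's 0.9 units closer together.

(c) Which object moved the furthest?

the cyan torus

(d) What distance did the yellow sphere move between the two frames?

0.6

The yellow sphere was near (4.9, 5.3) before and (5.1, 5.9) after, so it travelled √(0.2² + 0.6²) ≈ 0.6 units.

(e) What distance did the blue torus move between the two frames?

2.2

From (13.3, 2.1) to (13.6, 4.3), the blue torus covered √(0.3² + 2.2²) ≈ 2.2 units.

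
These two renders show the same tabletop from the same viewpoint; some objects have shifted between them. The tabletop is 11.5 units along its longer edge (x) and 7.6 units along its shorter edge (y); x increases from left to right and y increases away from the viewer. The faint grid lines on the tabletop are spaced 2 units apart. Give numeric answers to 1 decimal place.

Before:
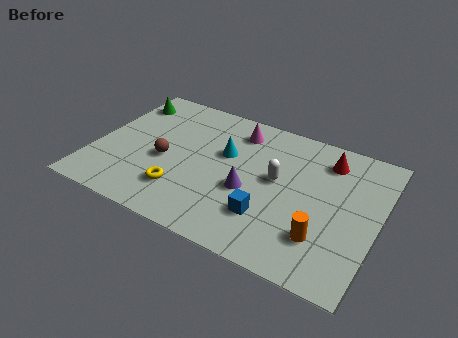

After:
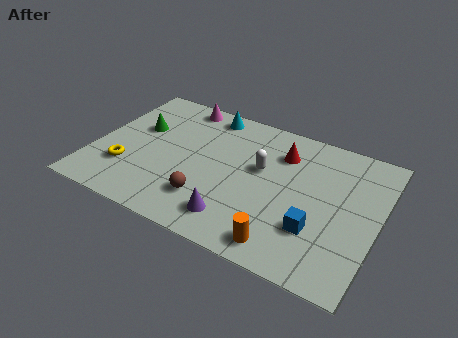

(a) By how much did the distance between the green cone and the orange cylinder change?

-2.1

The distance was about 9.6 in the first image and 7.5 in the second, so they moved 2.1 units closer together.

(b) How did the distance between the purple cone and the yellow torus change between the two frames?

+1.8

The distance was about 2.9 in the first image and 4.7 in the second, so they moved 1.8 units further apart.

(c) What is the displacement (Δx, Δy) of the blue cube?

(1.9, 0.2)

From the two frames, the blue cube sits at roughly (7.3, 2.1) before and (9.2, 2.3) after.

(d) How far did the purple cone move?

1.7

The purple cone was near (6.4, 3.1) before and (6.1, 1.4) after, so it travelled √(0.3² + 1.7²) ≈ 1.7 units.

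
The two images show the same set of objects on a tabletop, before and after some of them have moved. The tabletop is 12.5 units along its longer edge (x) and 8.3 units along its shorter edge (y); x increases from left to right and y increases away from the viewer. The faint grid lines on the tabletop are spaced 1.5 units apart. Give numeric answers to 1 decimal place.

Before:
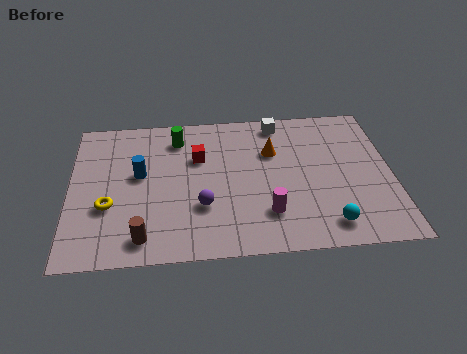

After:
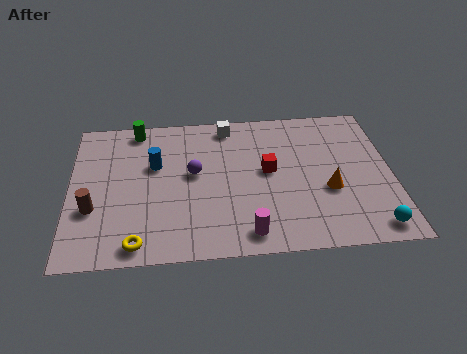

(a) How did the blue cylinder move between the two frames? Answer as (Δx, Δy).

(0.6, 0.5)

The blue cylinder was at about (2.7, 4.7) and moved to about (3.3, 5.2).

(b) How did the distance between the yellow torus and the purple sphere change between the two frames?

+0.7

The distance was about 3.6 in the first image and 4.3 in the second, so they moved 0.7 units further apart.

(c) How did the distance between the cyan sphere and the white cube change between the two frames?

+2.1

The distance was about 6.2 in the first image and 8.3 in the second, so they moved 2.1 units further apart.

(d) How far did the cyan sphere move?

1.7

The cyan sphere moved from about (9.9, 1.3) to (11.6, 1.0), a distance of √(1.7² + 0.3²) ≈ 1.7.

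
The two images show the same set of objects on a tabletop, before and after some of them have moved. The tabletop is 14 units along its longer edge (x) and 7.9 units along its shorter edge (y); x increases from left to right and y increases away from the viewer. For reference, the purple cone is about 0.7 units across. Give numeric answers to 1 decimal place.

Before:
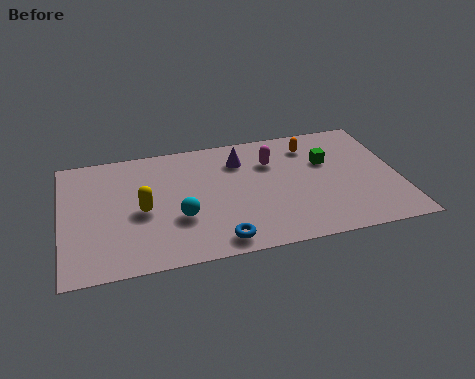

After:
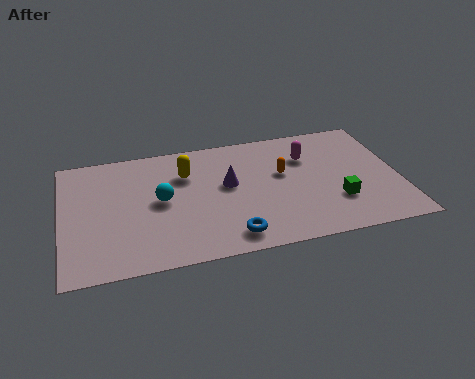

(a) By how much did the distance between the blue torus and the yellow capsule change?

+0.7

The distance was about 4.0 in the first image and 4.7 in the second, so they moved 0.7 units further apart.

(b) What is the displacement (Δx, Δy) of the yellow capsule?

(1.9, 2.0)

The yellow capsule was at about (3.3, 3.6) and moved to about (5.2, 5.6).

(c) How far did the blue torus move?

0.5

The blue torus was near (6.3, 1.0) before and (6.8, 1.2) after, so it travelled √(0.5² + 0.2²) ≈ 0.5 units.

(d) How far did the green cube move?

2.7

From (11.1, 5.1) to (11.3, 2.4), the green cube covered √(0.2² + 2.7²) ≈ 2.7 units.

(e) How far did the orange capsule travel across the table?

2.1

The orange capsule was near (10.5, 6.3) before and (9.2, 4.7) after, so it travelled √(1.3² + 1.6²) ≈ 2.1 units.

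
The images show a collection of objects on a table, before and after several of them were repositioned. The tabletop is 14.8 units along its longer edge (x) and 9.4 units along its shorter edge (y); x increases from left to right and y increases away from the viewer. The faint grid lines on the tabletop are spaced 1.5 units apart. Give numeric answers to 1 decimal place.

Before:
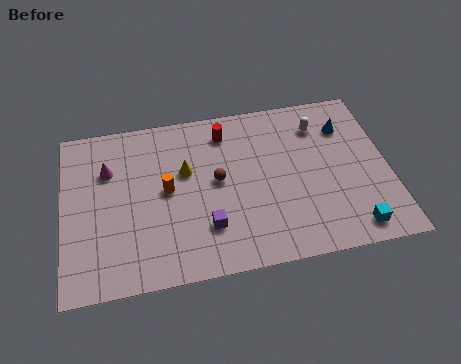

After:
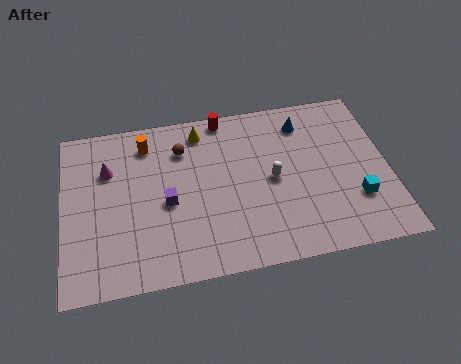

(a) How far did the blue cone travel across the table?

2.0

The blue cone moved from about (13.0, 7.0) to (11.1, 7.6), a distance of √(1.9² + 0.6²) ≈ 2.0.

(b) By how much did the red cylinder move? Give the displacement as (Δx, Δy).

(0.0, 0.9)

From the two frames, the red cylinder sits at roughly (7.5, 7.7) before and (7.5, 8.6) after.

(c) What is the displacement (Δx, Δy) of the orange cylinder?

(-0.8, 2.8)

The orange cylinder was at about (4.7, 4.9) and moved to about (3.9, 7.7).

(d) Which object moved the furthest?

the white capsule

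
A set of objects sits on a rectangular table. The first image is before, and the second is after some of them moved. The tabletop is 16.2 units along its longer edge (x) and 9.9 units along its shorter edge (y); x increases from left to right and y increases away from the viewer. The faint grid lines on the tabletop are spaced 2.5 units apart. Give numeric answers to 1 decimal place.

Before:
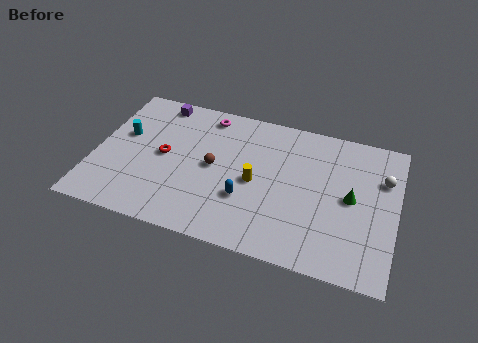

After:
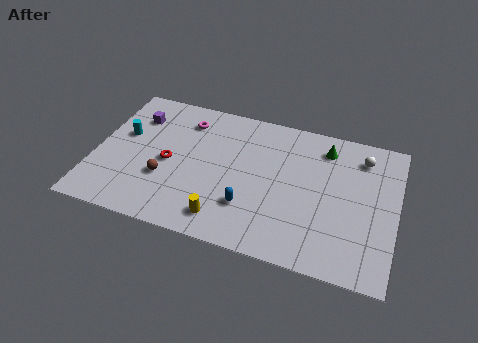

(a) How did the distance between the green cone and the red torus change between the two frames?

-1.2

The distance was about 10.1 in the first image and 8.9 in the second, so they moved 1.2 units closer together.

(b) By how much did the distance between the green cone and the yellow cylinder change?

+3.0

The distance was about 5.1 in the first image and 8.1 in the second, so they moved 3.0 units further apart.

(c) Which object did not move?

the cyan cylinder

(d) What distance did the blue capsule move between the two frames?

0.5

The blue capsule moved from about (8.3, 3.3) to (8.5, 2.8), a distance of √(0.2² + 0.5²) ≈ 0.5.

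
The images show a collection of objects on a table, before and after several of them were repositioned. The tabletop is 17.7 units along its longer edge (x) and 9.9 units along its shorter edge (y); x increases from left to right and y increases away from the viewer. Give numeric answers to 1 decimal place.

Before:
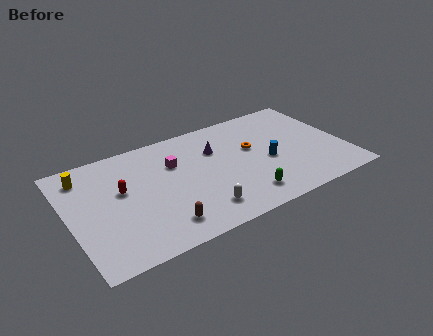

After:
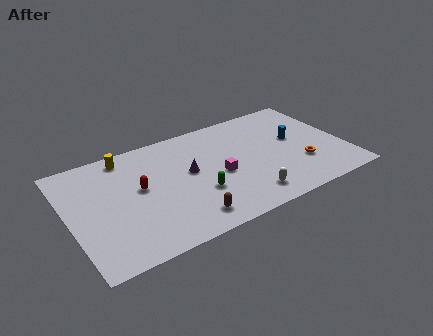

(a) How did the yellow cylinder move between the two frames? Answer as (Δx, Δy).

(2.7, 0.6)

The yellow cylinder was at about (1.3, 8.1) and moved to about (4.0, 8.7).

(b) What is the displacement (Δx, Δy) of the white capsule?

(3.0, -0.2)

The white capsule was at about (7.9, 1.9) and moved to about (10.9, 1.7).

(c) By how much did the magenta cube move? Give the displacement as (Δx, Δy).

(2.6, -2.3)

The magenta cube was at about (6.9, 6.7) and moved to about (9.5, 4.4).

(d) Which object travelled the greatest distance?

the orange torus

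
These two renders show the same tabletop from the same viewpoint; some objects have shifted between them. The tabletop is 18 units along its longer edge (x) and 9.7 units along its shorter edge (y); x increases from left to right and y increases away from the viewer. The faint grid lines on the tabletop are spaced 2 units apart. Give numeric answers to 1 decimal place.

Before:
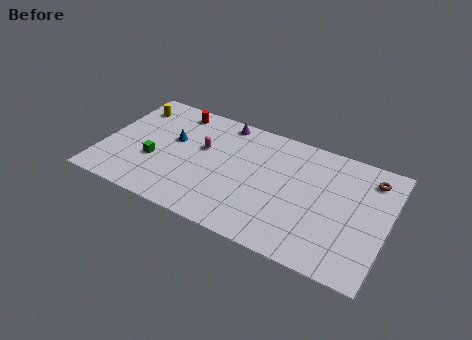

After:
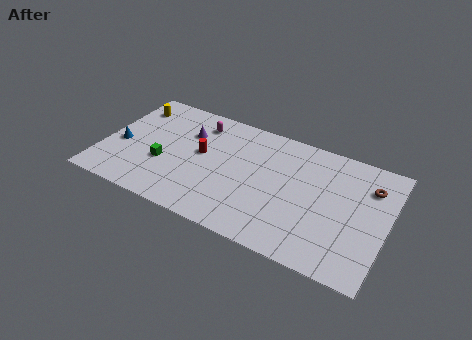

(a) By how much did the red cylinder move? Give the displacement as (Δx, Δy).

(2.1, -3.0)

From the two frames, the red cylinder sits at roughly (4.1, 8.4) before and (6.2, 5.4) after.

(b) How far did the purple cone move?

2.8

The purple cone moved from about (7.2, 8.7) to (5.1, 6.8), a distance of √(2.1² + 1.9²) ≈ 2.8.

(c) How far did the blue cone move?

3.6

The blue cone was near (4.3, 5.8) before and (1.1, 4.1) after, so it travelled √(3.2² + 1.7²) ≈ 3.6 units.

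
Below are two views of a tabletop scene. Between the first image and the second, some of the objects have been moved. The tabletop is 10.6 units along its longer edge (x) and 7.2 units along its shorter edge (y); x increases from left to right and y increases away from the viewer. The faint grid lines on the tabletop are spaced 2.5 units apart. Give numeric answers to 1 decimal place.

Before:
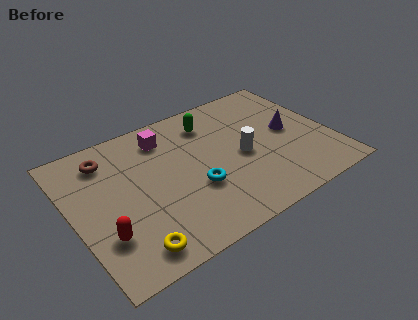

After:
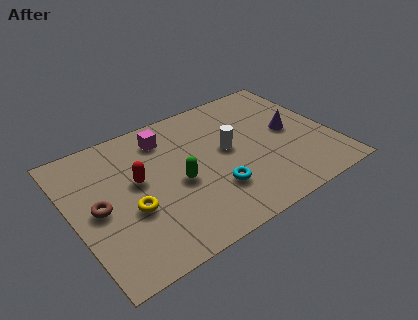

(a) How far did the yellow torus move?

1.8

The yellow torus moved from about (1.9, 1.0) to (2.2, 2.8), a distance of √(0.3² + 1.8²) ≈ 1.8.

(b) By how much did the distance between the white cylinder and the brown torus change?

-0.4

They were about 5.8 units apart before and 5.4 after — 0.4 units closer together.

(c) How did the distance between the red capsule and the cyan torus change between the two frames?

-0.4

Before: roughly 3.8 units apart; after: 3.4. That's 0.4 units closer together.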